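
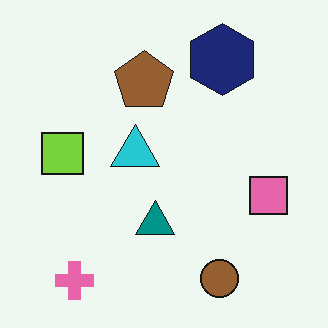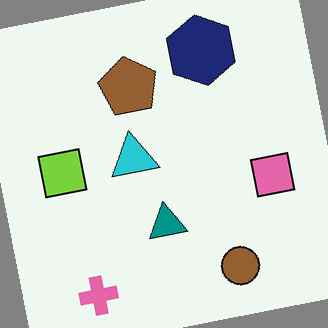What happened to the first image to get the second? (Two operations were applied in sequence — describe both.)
The transformation is: rotated counter-clockwise by a small amount, then given moderate JPEG compression.

Every shape is tilted by the same angle and the image corners show triangular fill wedges — a whole-image rotation by a non-right angle. Blocky 8×8 compression artifacts appear around shape edges and the flat background shows ringing — characteristic JPEG degradation.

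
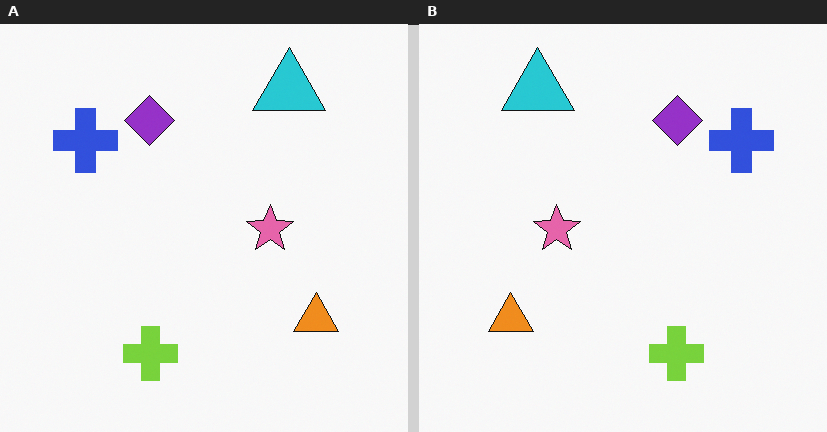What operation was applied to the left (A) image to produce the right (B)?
This is the original image flipped horizontally (left ↔ right).

The blue cross is in the top-left of the left (A) image and the top-right of the right (B) — shapes on opposite sides of the vertical midline have swapped in a mirror flip.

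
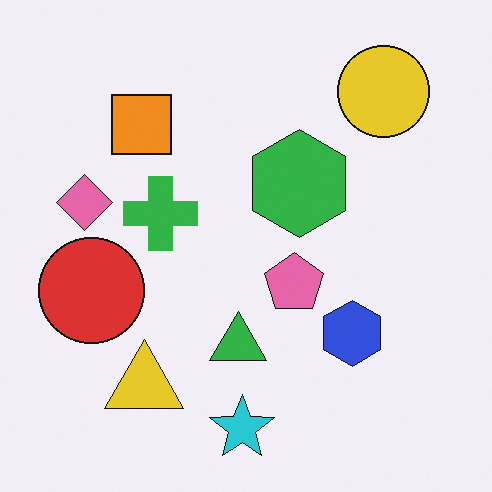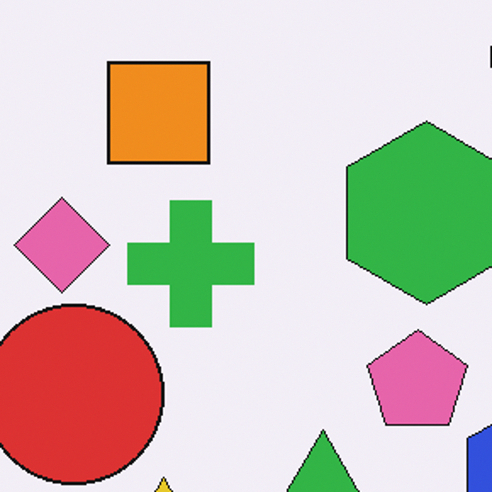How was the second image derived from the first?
The transformation is: cropped tightly and scaled back up.

The visible shapes are larger and the field of view is narrower; shapes near the original edges may be partly or wholly outside the frame — a crop-and-rescale.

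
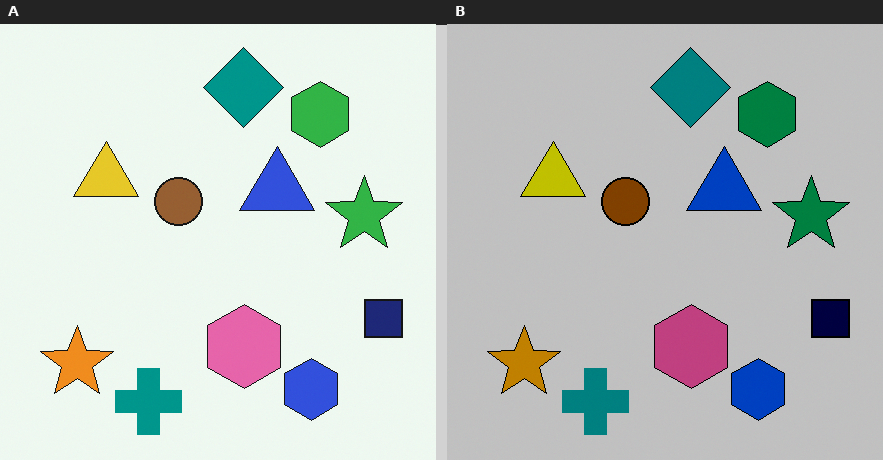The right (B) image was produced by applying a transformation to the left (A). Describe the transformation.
The right (B) image is the left (A) heavily posterized to just a handful of flat colors.

Each flat color has snapped to a coarser quantized level — most visibly, the near-white background has dropped to a flat grey.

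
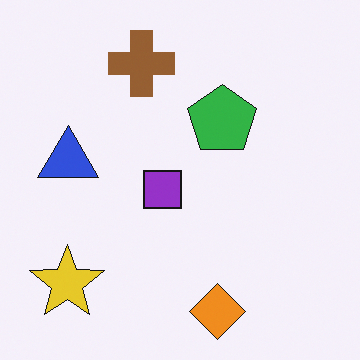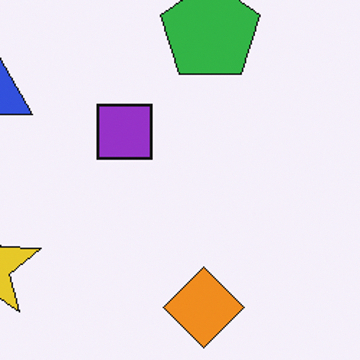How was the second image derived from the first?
This is the original image cropped to a modestly smaller region and rescaled.

The visible shapes are larger and the field of view is narrower; shapes near the original edges may be partly or wholly outside the frame — a crop-and-rescale.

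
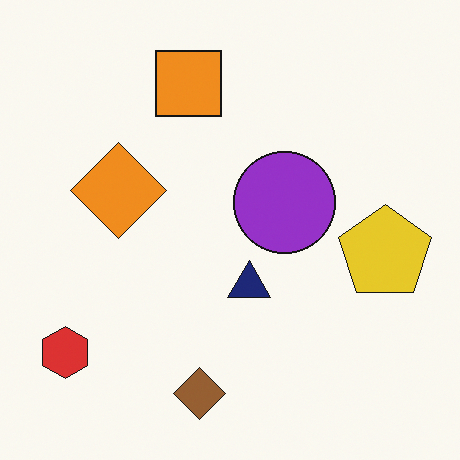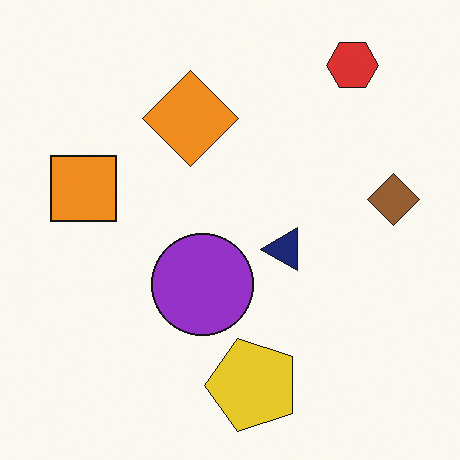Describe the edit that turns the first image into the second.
It was transposed (reflected across the top-left ↔ bottom-right diagonal).

Shapes have swapped their row and column positions — what was in the top-right is now in the bottom-left — a diagonal reflection.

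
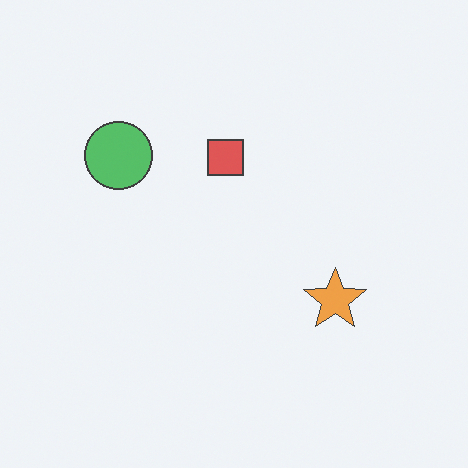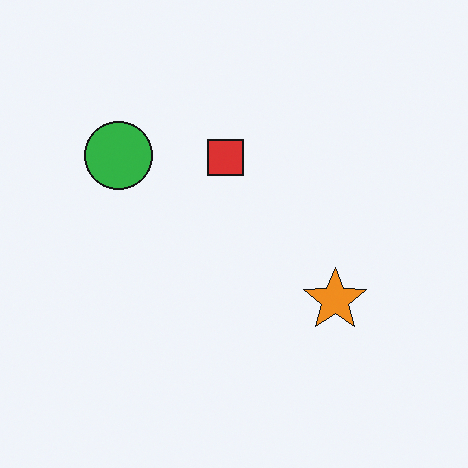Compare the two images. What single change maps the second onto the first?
This is the original image given slightly reduced contrast.

Tones are pushed toward mid-grey across the whole image — a global contrast change.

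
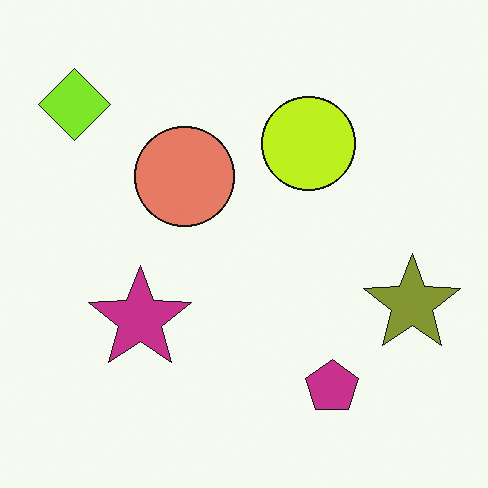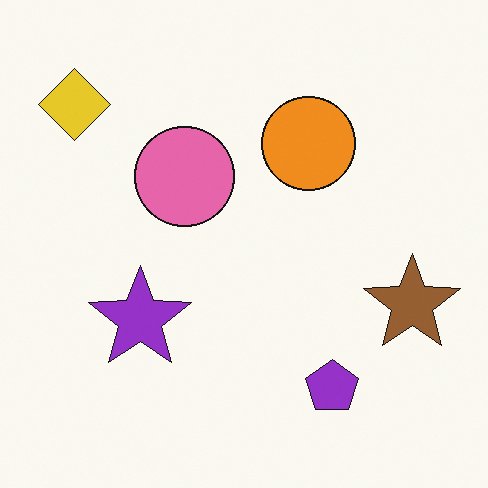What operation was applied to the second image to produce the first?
The image was hue-shifted slightly.

Every shape's color has rotated by the same amount around the hue wheel — a uniform hue shift.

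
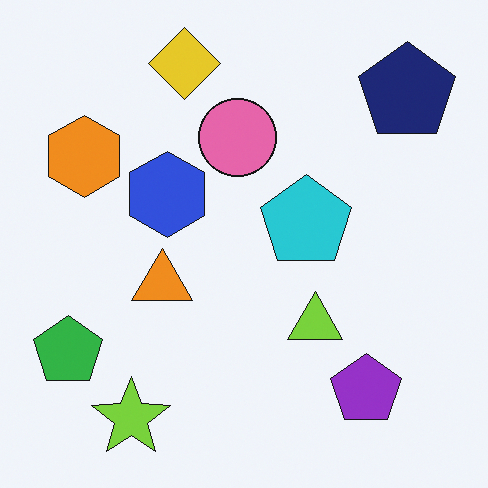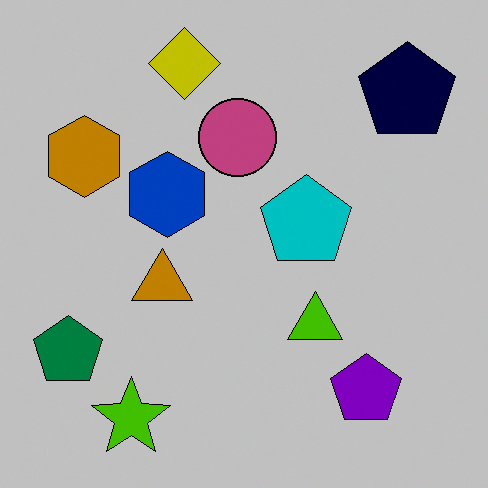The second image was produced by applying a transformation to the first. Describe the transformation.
Heavily posterized to just a handful of flat colors.

Each flat color has snapped to a coarser quantized level — most visibly, the near-white background has dropped to a flat grey.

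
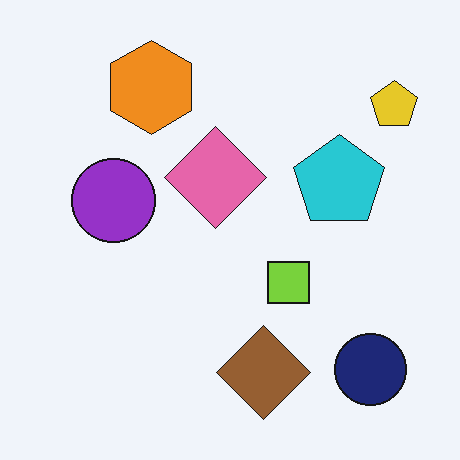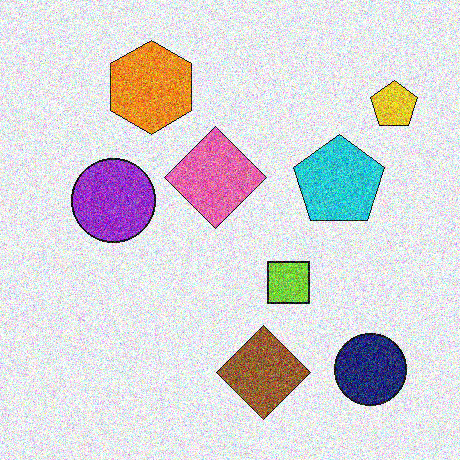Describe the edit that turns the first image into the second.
The image was degraded with a thick layer of grain.

Random speckle covers the whole image, including the flat background.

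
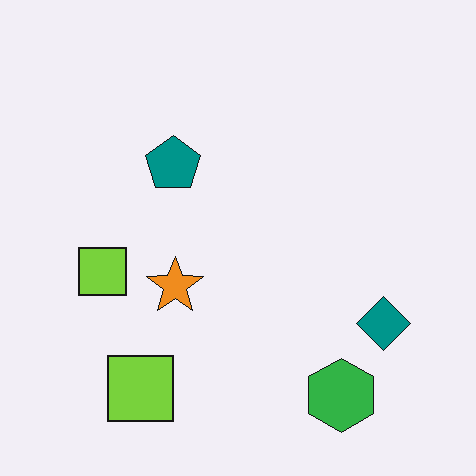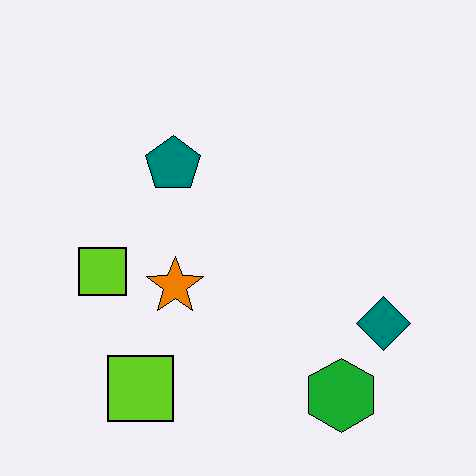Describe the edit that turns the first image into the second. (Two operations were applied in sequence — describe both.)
The transformation is: given moderate JPEG compression, then given slightly increased contrast.

Blocky 8×8 compression artifacts appear around shape edges and the flat background shows ringing — characteristic JPEG degradation. Tones are pushed away from mid-grey across the whole image — a global contrast change.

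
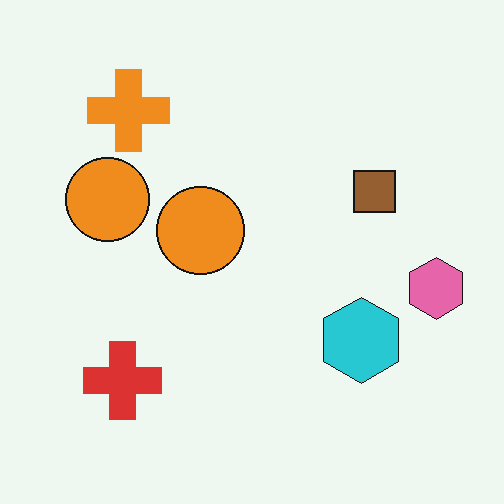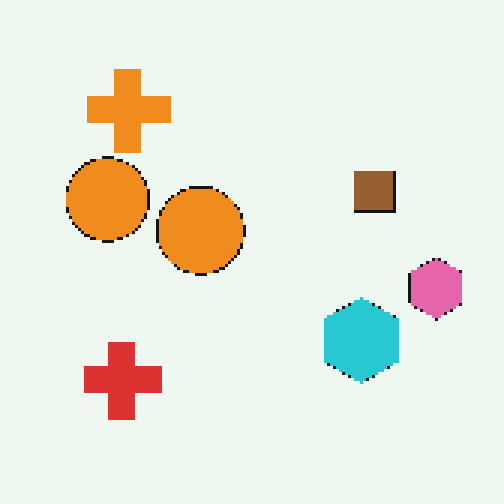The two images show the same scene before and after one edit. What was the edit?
Lightly pixelated (a mild mosaic effect).

Shapes are reduced to large square blocks; fine edges and outlines are lost — a downscale-then-upscale (mosaic) effect.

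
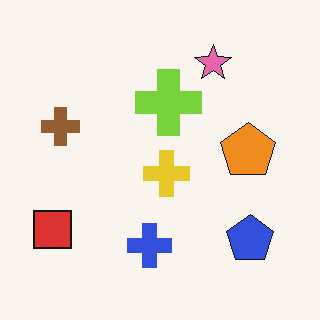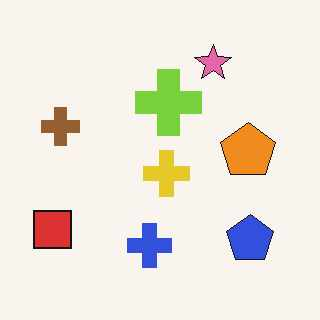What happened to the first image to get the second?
JPEG-compressed with visible artifacts.

Blocky 8×8 compression artifacts appear around shape edges and the flat background shows ringing — characteristic JPEG degradation.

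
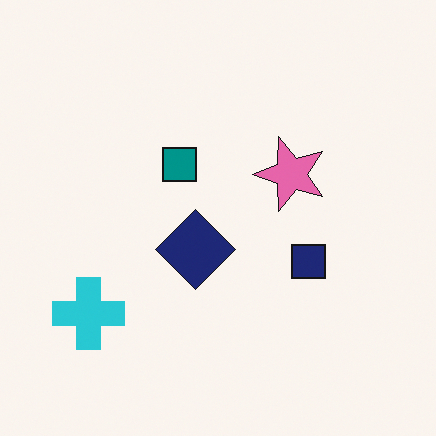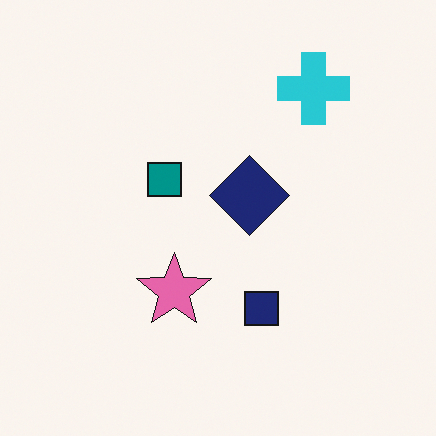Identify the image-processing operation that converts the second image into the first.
The image was transposed (reflected across the top-left ↔ bottom-right diagonal).

Shapes have swapped their row and column positions — what was in the top-right is now in the bottom-left — a diagonal reflection.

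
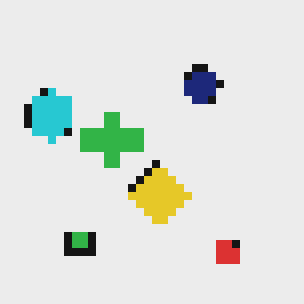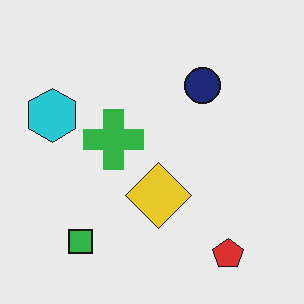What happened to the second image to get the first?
It was pixelated into visible square blocks.

Shapes are reduced to large square blocks; fine edges and outlines are lost — a downscale-then-upscale (mosaic) effect.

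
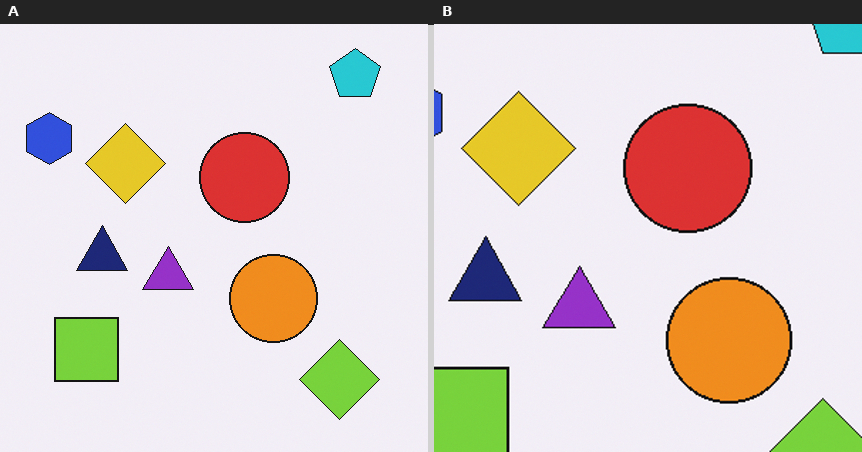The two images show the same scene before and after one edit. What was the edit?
This is the original image cropped slightly and scaled back up.

The visible shapes are larger and the field of view is narrower; shapes near the original edges may be partly or wholly outside the frame — a crop-and-rescale.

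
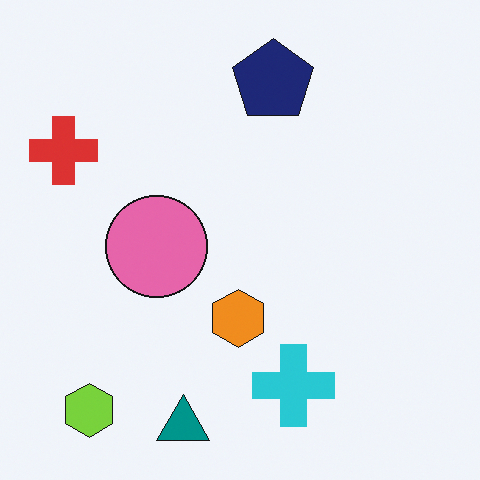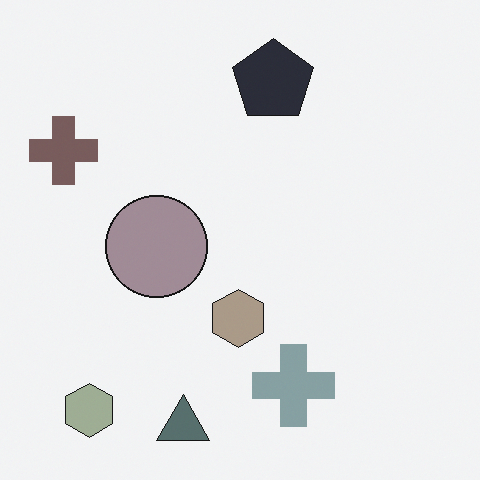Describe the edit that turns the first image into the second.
This is the original image heavily desaturated.

All colors are more muted and greyish — a global saturation change.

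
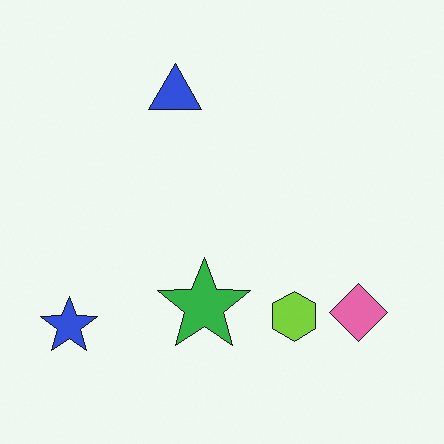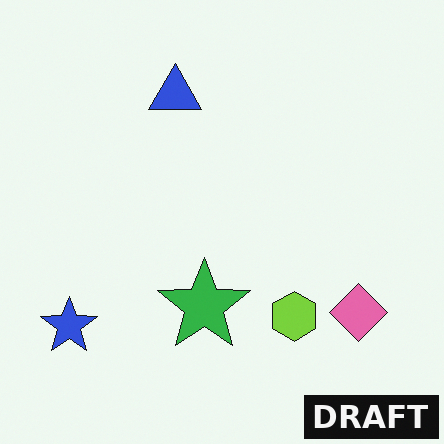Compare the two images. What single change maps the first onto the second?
The second image is the first watermarked with the text "DRAFT" in the lower-right corner.

A dark label reading "DRAFT" appears in the lower-right corner.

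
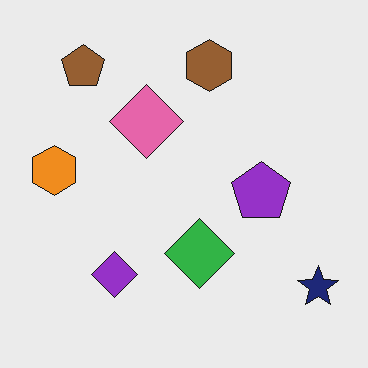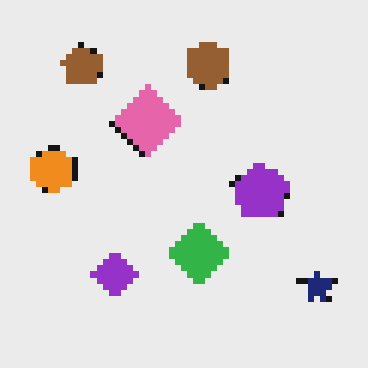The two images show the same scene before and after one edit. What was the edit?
Pixelated into visible square blocks.

Shapes are reduced to large square blocks; fine edges and outlines are lost — a downscale-then-upscale (mosaic) effect.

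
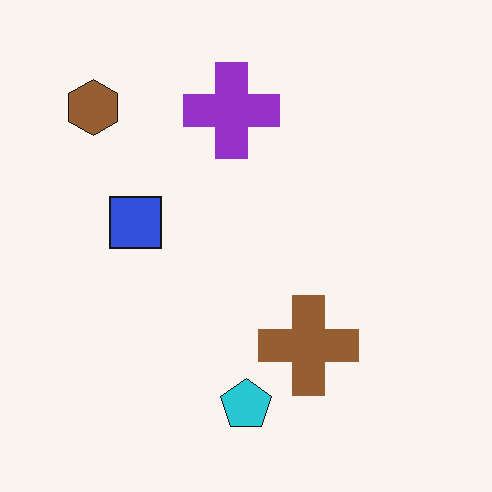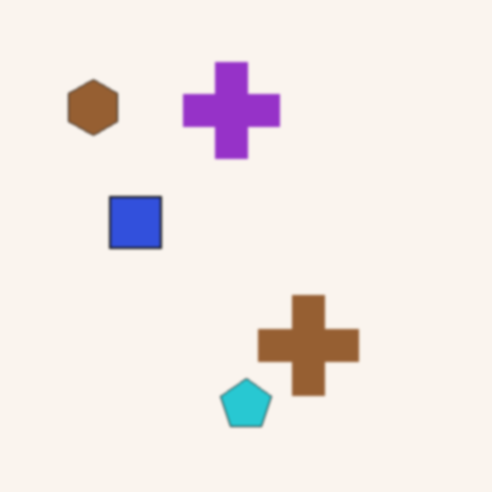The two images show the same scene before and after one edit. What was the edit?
It was lightly blurred.

Shape edges and outlines are uniformly softened across the whole image.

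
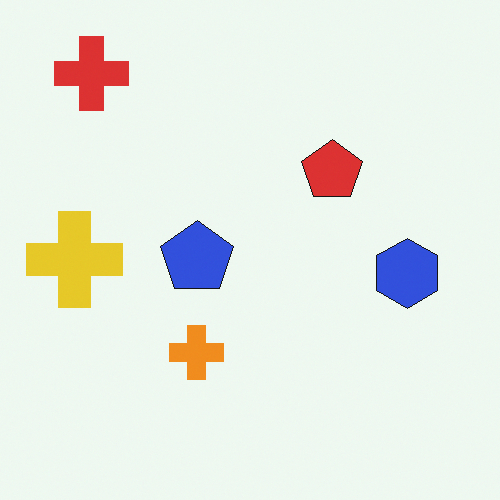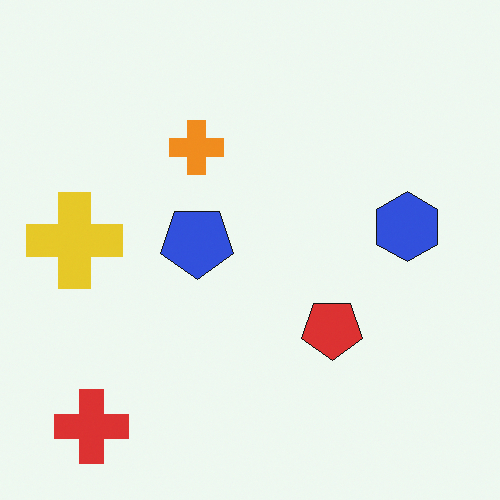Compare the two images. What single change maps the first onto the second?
Flipped vertically (top ↔ bottom).

The red cross is in the top-left of the first image and the bottom-left of the second — shapes on opposite sides of the horizontal midline have swapped in a mirror flip.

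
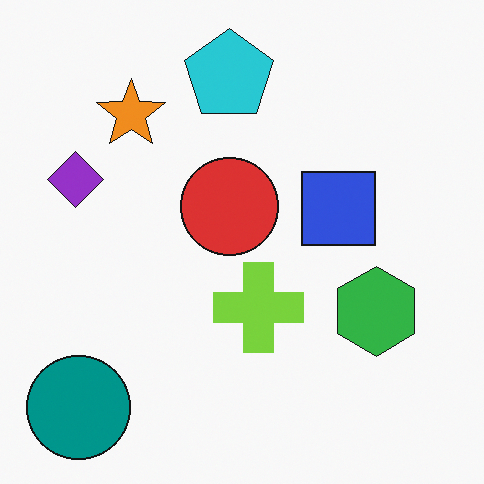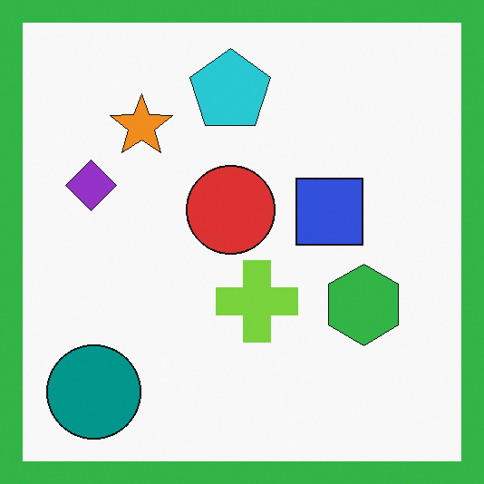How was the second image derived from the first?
This is the original image framed with a green border.

A solid green frame runs around the edge of the second image, with the content slightly shrunk inside it.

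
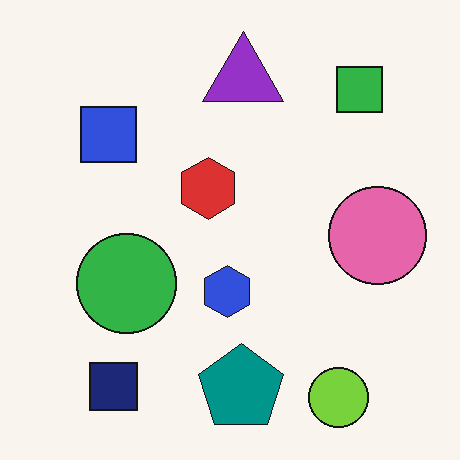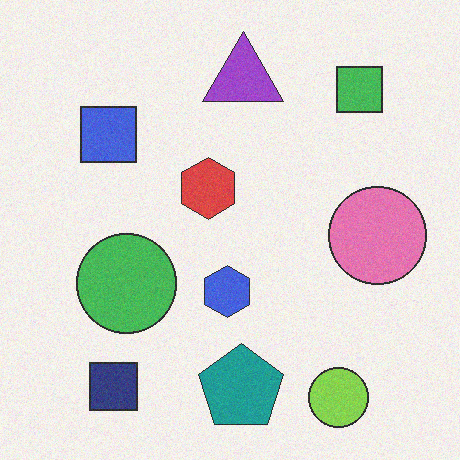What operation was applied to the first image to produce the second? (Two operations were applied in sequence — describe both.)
The transformation is: degraded with subtle gaussian noise, then given slightly reduced contrast.

Random speckle covers the whole image, including the flat background. Tones are pushed toward mid-grey across the whole image — a global contrast change.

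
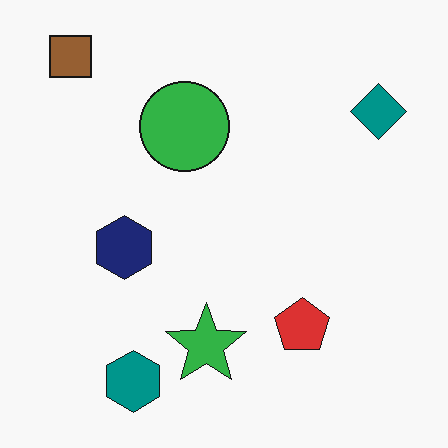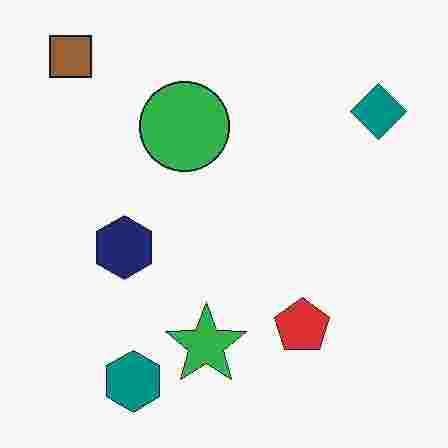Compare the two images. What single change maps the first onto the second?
This is the original image heavily JPEG-compressed with obvious blocking artifacts.

Blocky 8×8 compression artifacts appear around shape edges and the flat background shows ringing — characteristic JPEG degradation.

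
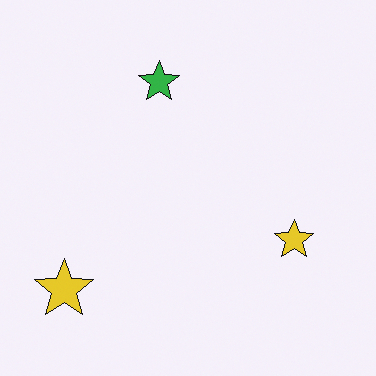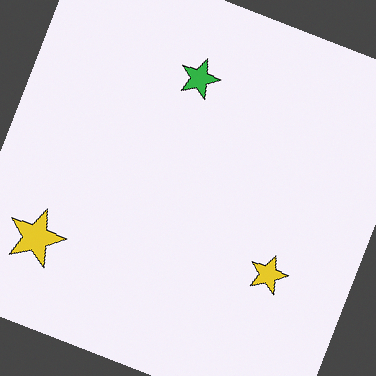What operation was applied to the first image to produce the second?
The transformation is: rotated clockwise by a clearly visible amount.

Every shape is tilted by the same angle and the image corners show triangular fill wedges — a whole-image rotation by a non-right angle.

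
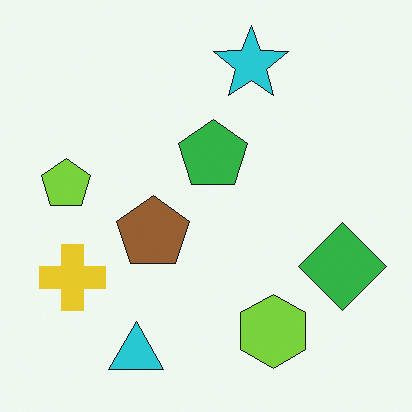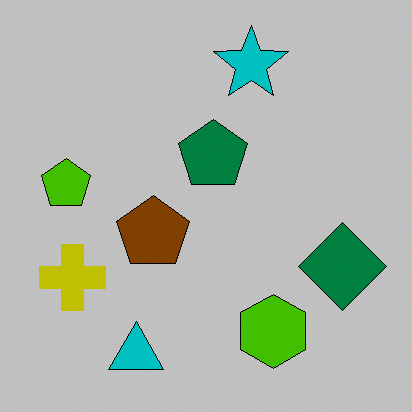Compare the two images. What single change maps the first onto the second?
The second image is the first aggressively posterized.

Each flat color has snapped to a coarser quantized level — most visibly, the near-white background has dropped to a flat grey.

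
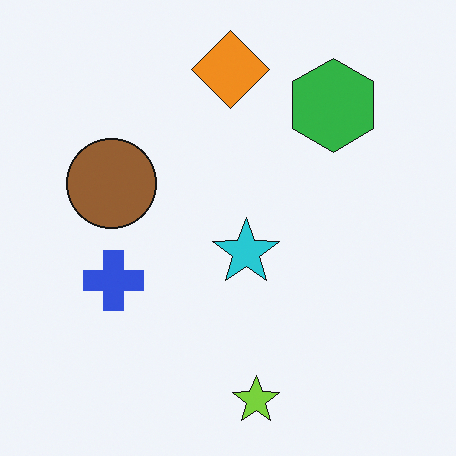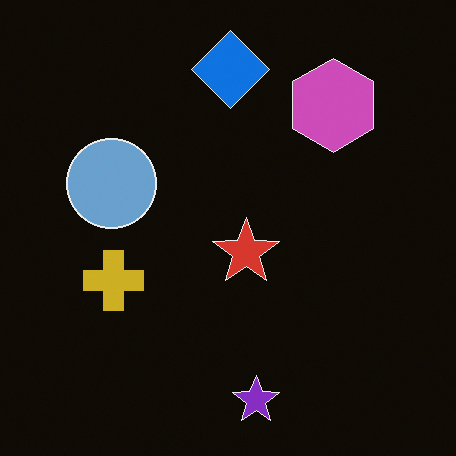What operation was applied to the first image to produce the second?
The image was color-inverted (negative).

The light background has become dark and every shape's color is its complement — a photographic negative.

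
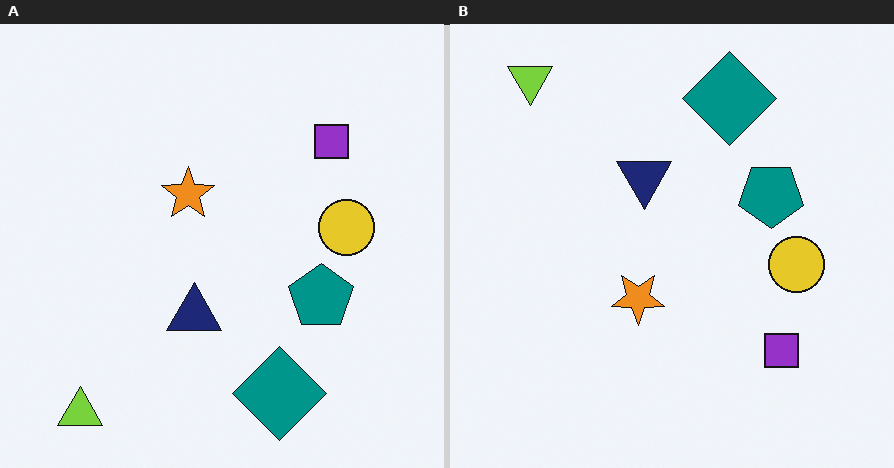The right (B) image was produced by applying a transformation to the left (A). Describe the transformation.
The transformation is: flipped vertically (top ↔ bottom).

The lime triangle is in the bottom-left of the left (A) image and the top-left of the right (B) — shapes on opposite sides of the horizontal midline have swapped in a mirror flip.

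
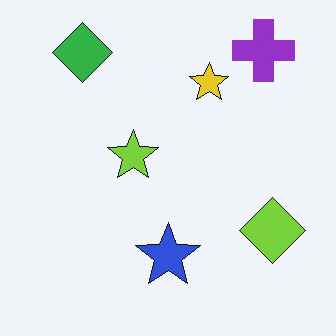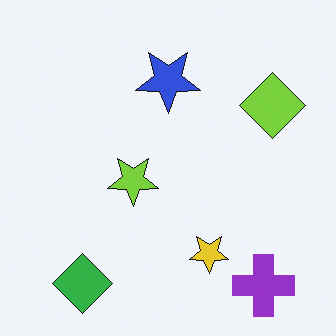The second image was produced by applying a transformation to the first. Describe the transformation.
The image was flipped vertically (top ↔ bottom).

The purple cross is in the top-right of the first image and the bottom-right of the second — shapes on opposite sides of the horizontal midline have swapped in a mirror flip.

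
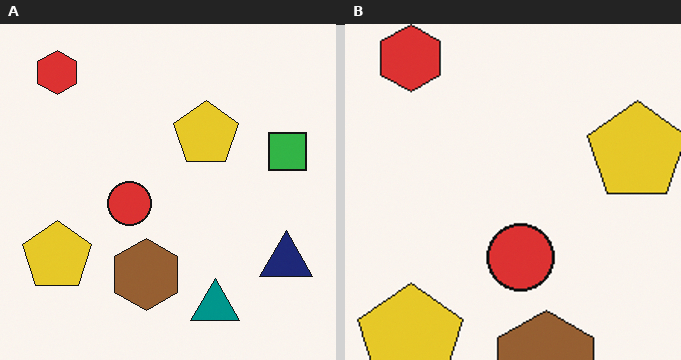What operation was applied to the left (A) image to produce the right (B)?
The image was cropped slightly and scaled back up.

The visible shapes are larger and the field of view is narrower; shapes near the original edges may be partly or wholly outside the frame — a crop-and-rescale.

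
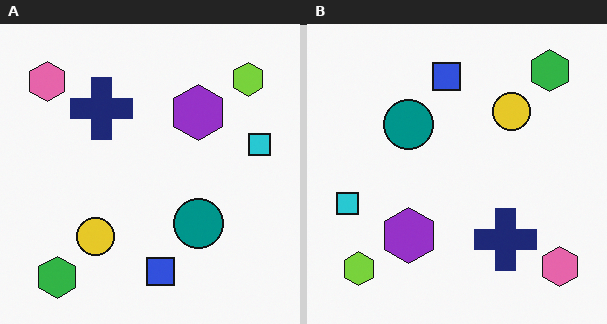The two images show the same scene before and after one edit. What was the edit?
The image was rotated 180°.

The pink hexagon sits in the top-left of the left (A) image and the bottom-right of the right (B) — consistent with a whole-image 180° rotation.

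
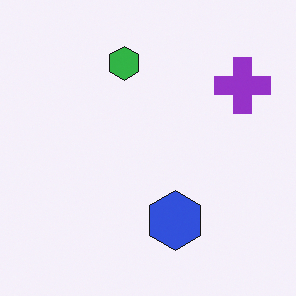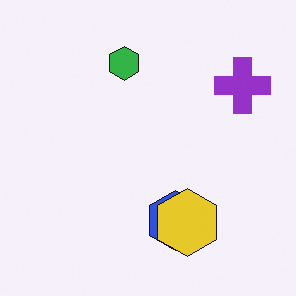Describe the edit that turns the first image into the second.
The image was overlaid with an additional yellow hexagon.

A yellow hexagon appears in the second image that is absent from the first.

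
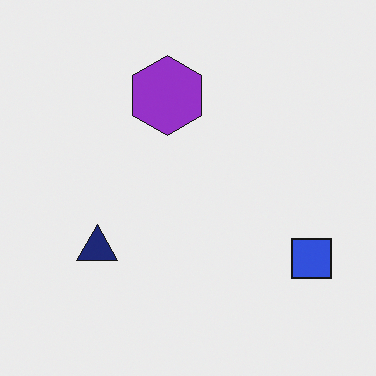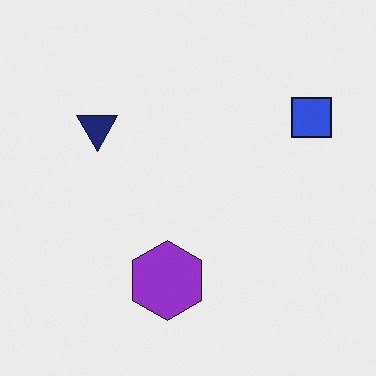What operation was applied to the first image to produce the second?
This is the original image flipped vertically (top ↔ bottom).

The purple hexagon is in the top of the first image and the bottom of the second — shapes on opposite sides of the horizontal midline have swapped in a mirror flip.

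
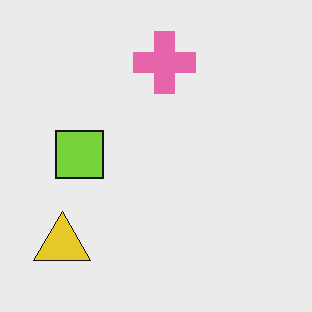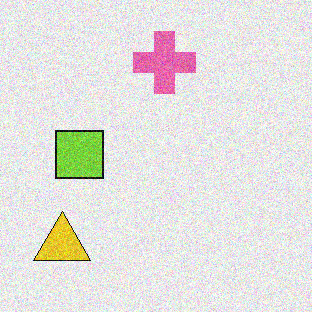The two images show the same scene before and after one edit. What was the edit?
It was degraded with moderate additive noise.

Random speckle covers the whole image, including the flat background.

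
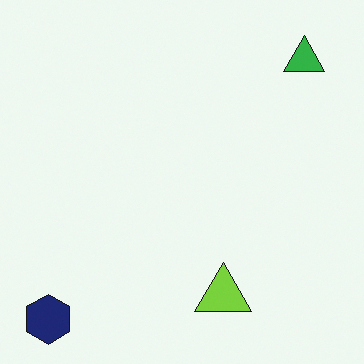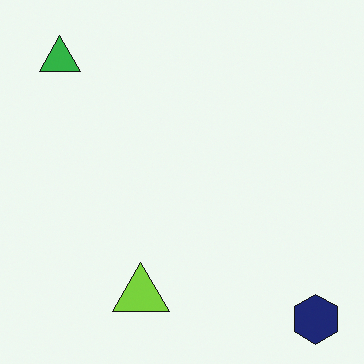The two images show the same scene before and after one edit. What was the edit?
The image was flipped horizontally (left ↔ right).

The navy hexagon is in the bottom-left of the first image and the bottom-right of the second — shapes on opposite sides of the vertical midline have swapped in a mirror flip.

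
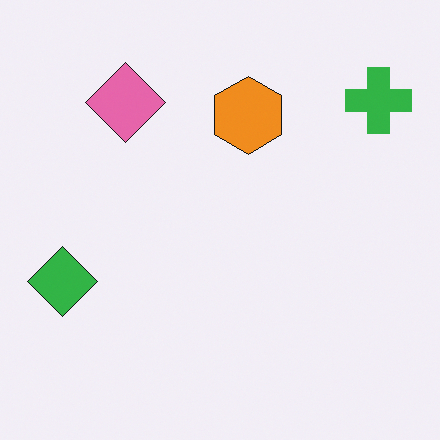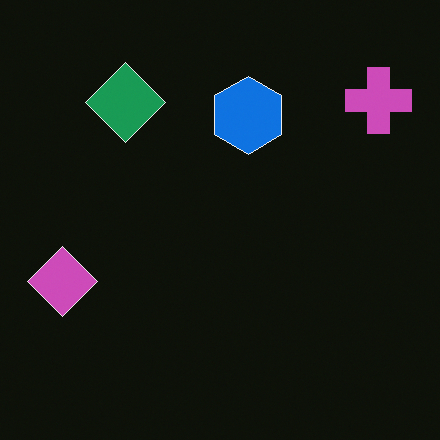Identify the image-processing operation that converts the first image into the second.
The image was color-inverted (negative).

The light background has become dark and every shape's color is its complement — a photographic negative.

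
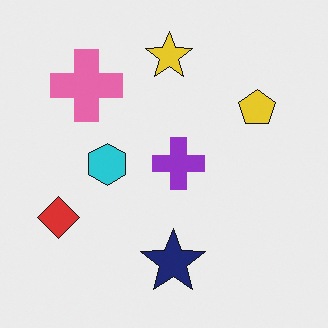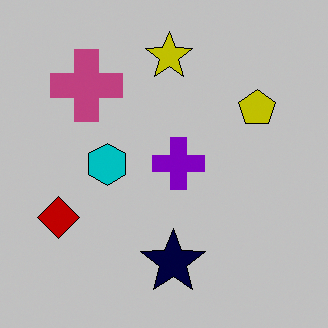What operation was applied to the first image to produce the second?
Heavily posterized to just a handful of flat colors.

Each flat color has snapped to a coarser quantized level — most visibly, the near-white background has dropped to a flat grey.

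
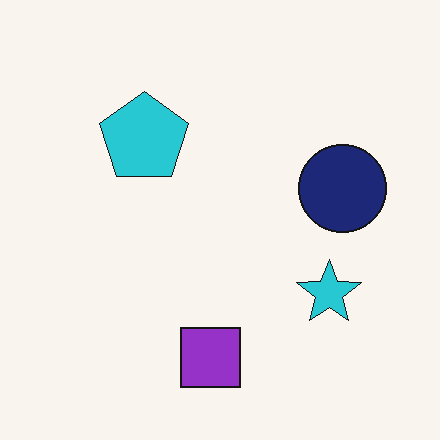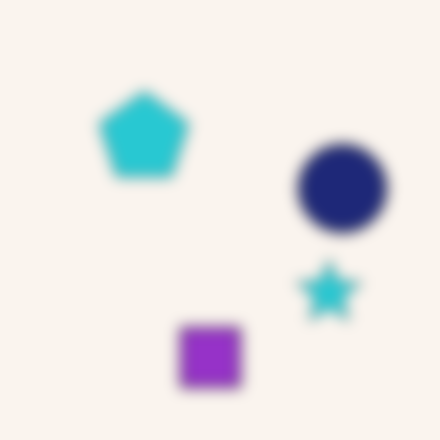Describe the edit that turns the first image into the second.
It was heavily blurred.

Shape edges and outlines are uniformly softened across the whole image.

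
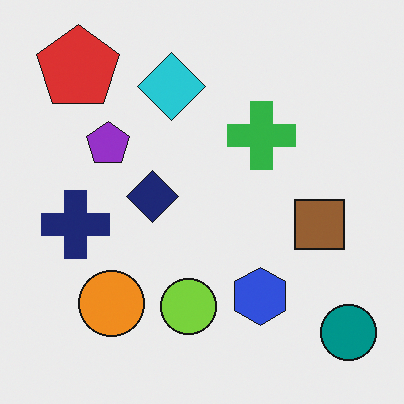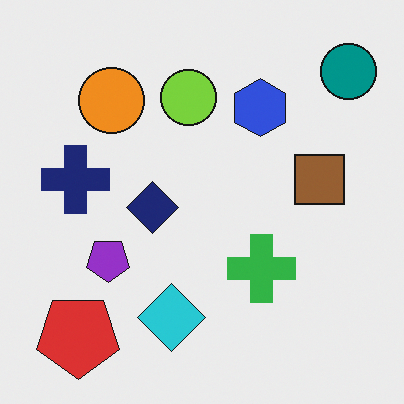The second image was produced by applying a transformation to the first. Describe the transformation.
The second image is the first flipped vertically (top ↔ bottom).

The red pentagon is in the top-left of the first image and the bottom-left of the second — shapes on opposite sides of the horizontal midline have swapped in a mirror flip.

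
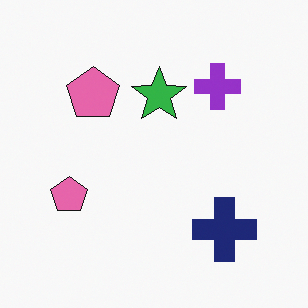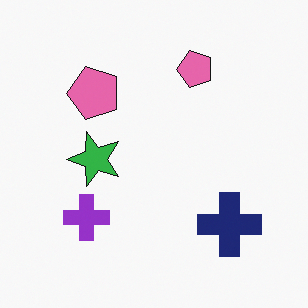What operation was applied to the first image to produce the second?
The transformation is: transposed (reflected across the top-left ↔ bottom-right diagonal).

Shapes have swapped their row and column positions — what was in the top-right is now in the bottom-left — a diagonal reflection.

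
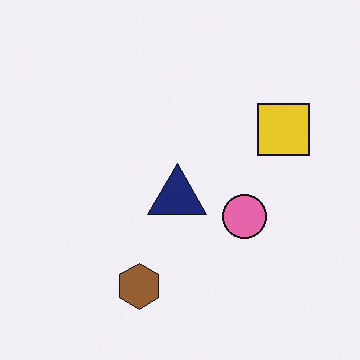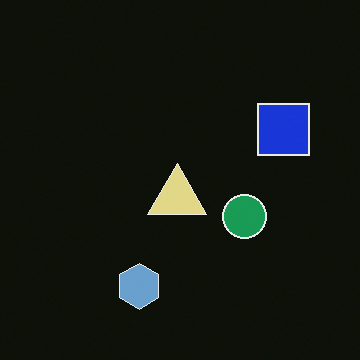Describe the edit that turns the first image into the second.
Color-inverted (negative).

The light background has become dark and every shape's color is its complement — a photographic negative.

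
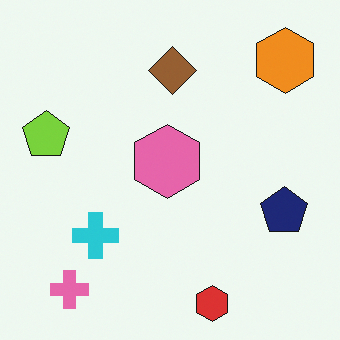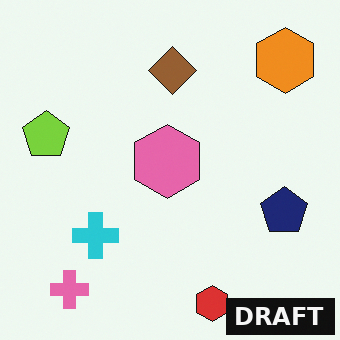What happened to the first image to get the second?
The image was watermarked with the text "DRAFT" in the lower-right corner.

A dark label reading "DRAFT" appears in the lower-right corner.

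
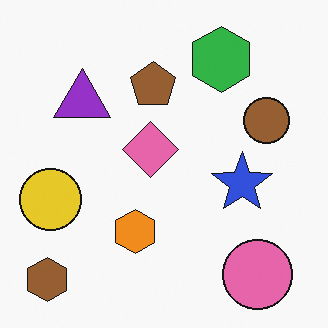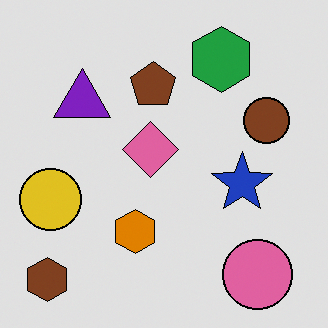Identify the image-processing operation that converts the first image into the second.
The image was posterized to a reduced palette.

Each flat color has snapped to a coarser quantized level — most visibly, the near-white background has dropped to a flat grey.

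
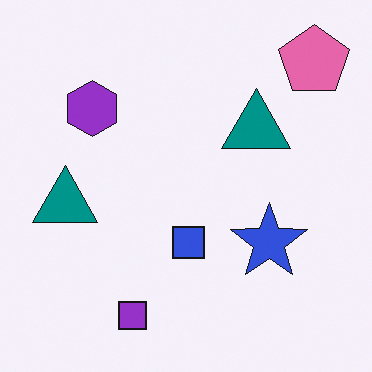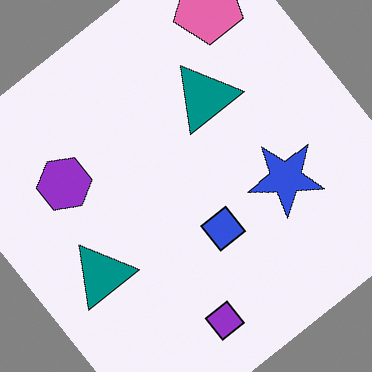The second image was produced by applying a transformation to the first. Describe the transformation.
The second image is the first rotated counter-clockwise by a large amount — several tens of degrees.

Every shape is tilted by the same angle and the image corners show triangular fill wedges — a whole-image rotation by a non-right angle.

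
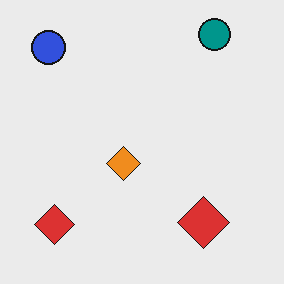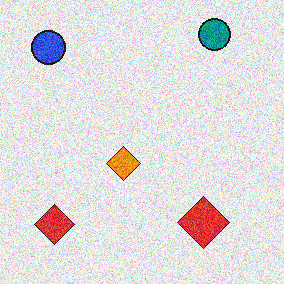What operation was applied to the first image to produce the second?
The image was degraded with strong gaussian noise.

Random speckle covers the whole image, including the flat background.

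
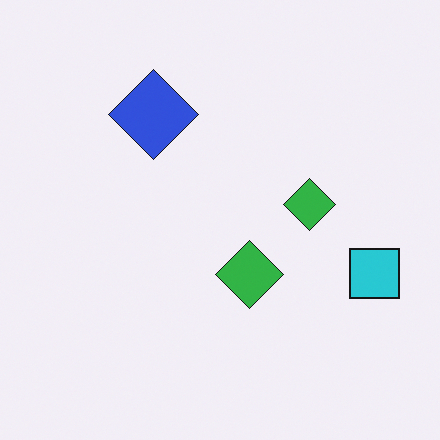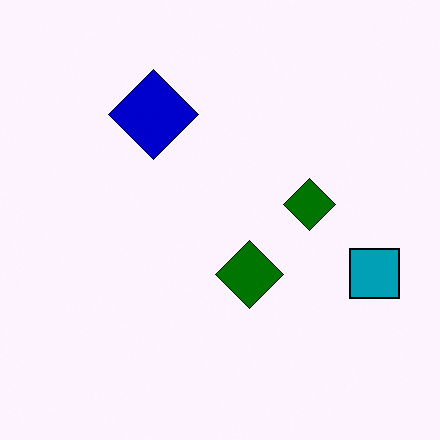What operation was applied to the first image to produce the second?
This is the original image given much higher contrast.

Tones are pushed away from mid-grey across the whole image — a global contrast change.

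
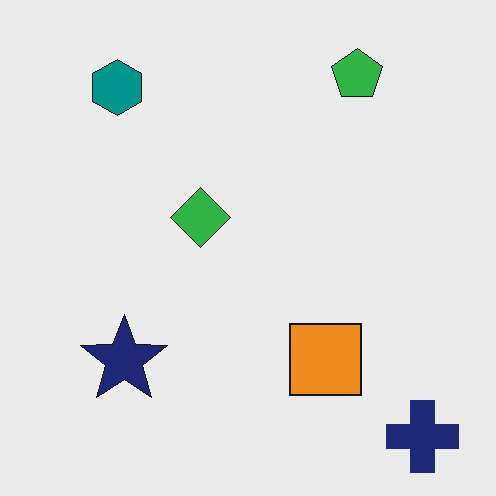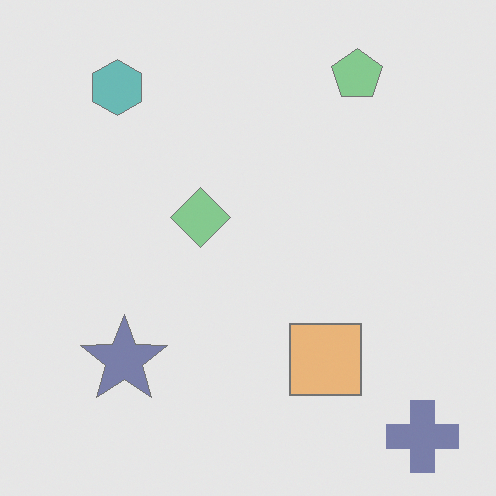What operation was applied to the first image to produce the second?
This is the original image given much lower contrast.

Tones are pushed toward mid-grey across the whole image — a global contrast change.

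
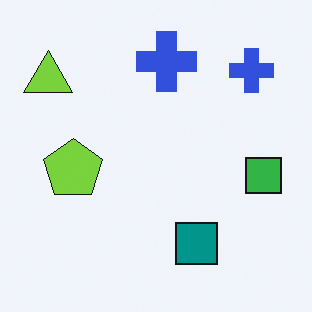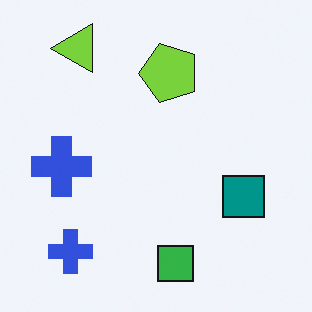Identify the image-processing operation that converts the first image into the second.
The image was transposed (reflected across the top-left ↔ bottom-right diagonal).

Shapes have swapped their row and column positions — what was in the top-right is now in the bottom-left — a diagonal reflection.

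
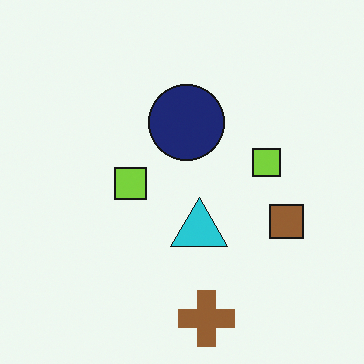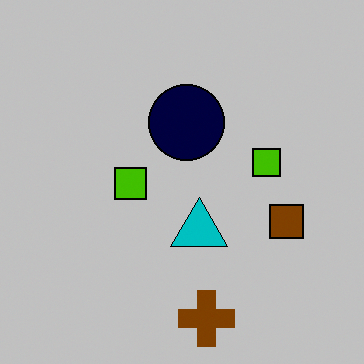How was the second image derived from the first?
The second image is the first heavily posterized to just a handful of flat colors.

Each flat color has snapped to a coarser quantized level — most visibly, the near-white background has dropped to a flat grey.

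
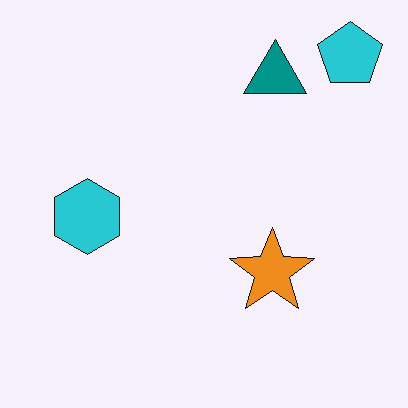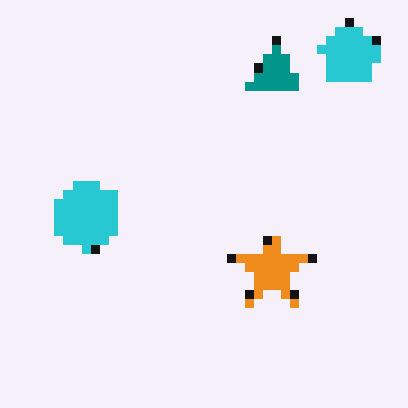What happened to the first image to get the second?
The transformation is: coarsely pixelated.

Shapes are reduced to large square blocks; fine edges and outlines are lost — a downscale-then-upscale (mosaic) effect.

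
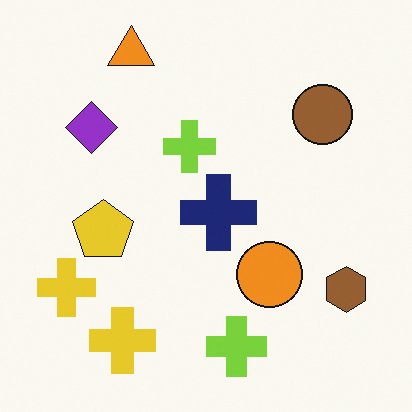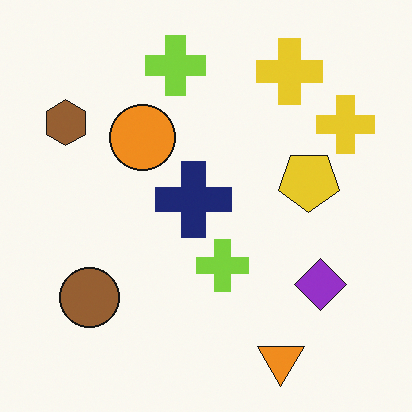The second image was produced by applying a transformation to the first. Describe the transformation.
The image was rotated 180°.

The orange triangle sits in the top-left of the first image and the bottom-right of the second — consistent with a whole-image 180° rotation.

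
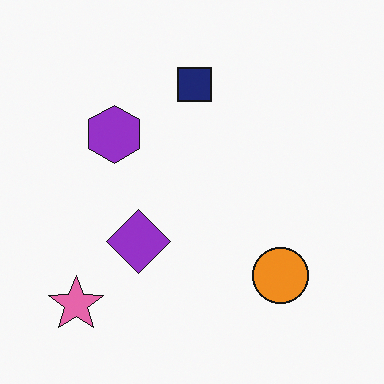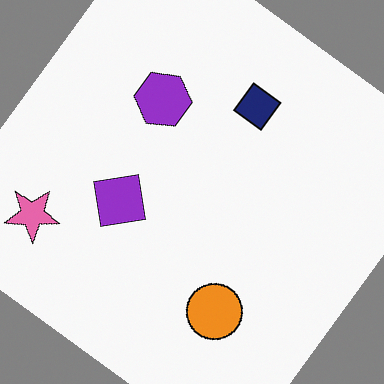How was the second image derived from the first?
The image was rotated clockwise by a large amount — several tens of degrees.

Every shape is tilted by the same angle and the image corners show triangular fill wedges — a whole-image rotation by a non-right angle.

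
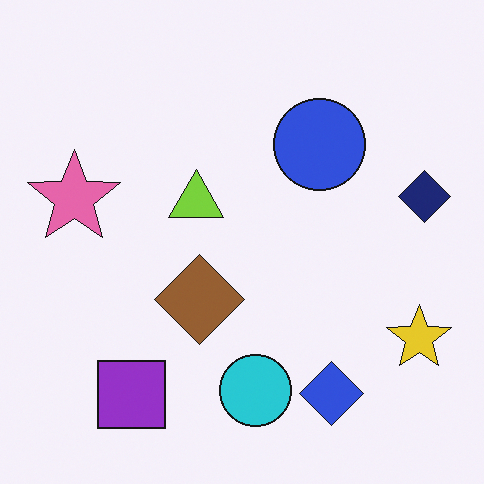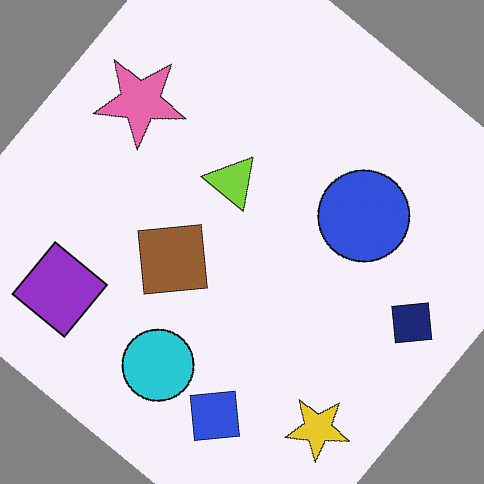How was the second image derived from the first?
The transformation is: rotated clockwise by a large amount — several tens of degrees.

Every shape is tilted by the same angle and the image corners show triangular fill wedges — a whole-image rotation by a non-right angle.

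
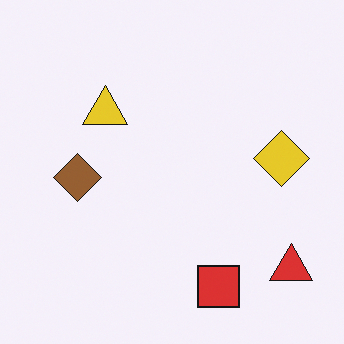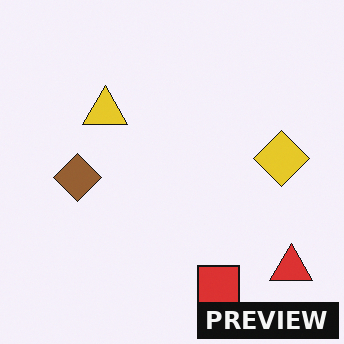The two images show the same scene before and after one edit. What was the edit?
The image was watermarked with the text "PREVIEW" in the lower-right corner.

A dark label reading "PREVIEW" appears in the lower-right corner.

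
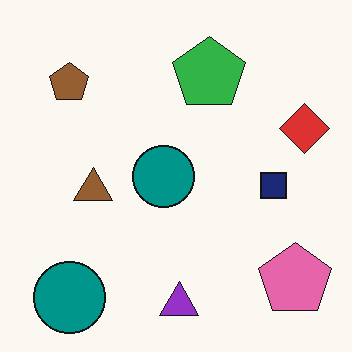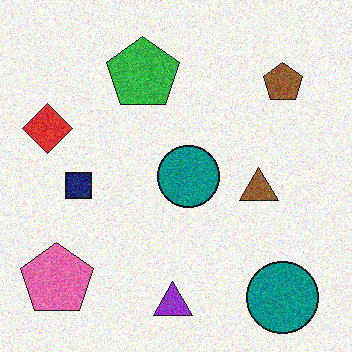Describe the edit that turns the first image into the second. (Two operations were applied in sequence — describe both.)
The transformation is: flipped horizontally (left ↔ right), then degraded with moderate additive noise.

The red diamond is in the right of the first image and the left of the second — shapes on opposite sides of the vertical midline have swapped in a mirror flip. Random speckle covers the whole image, including the flat background.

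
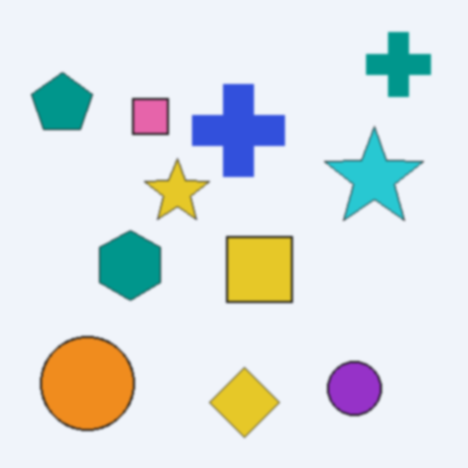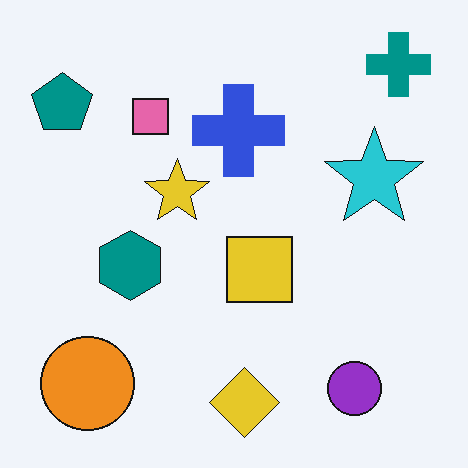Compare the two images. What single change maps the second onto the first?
It was slightly softened.

Shape edges and outlines are uniformly softened across the whole image.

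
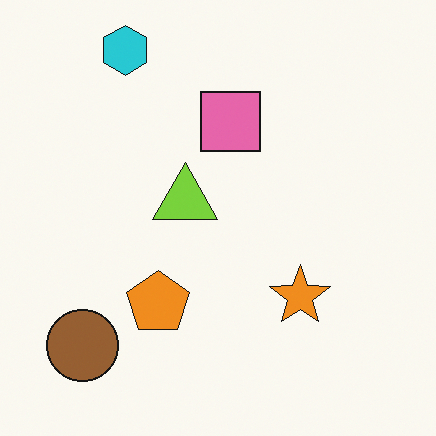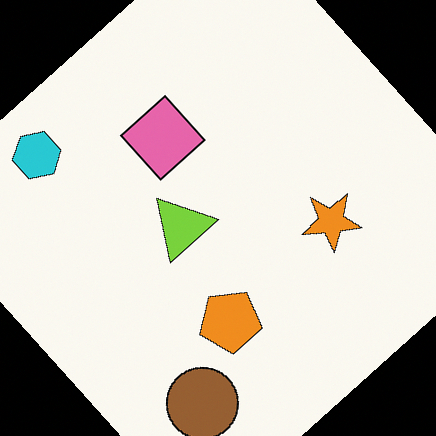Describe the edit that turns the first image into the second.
Rotated counter-clockwise by a large amount — several tens of degrees.

Every shape is tilted by the same angle and the image corners show triangular fill wedges — a whole-image rotation by a non-right angle.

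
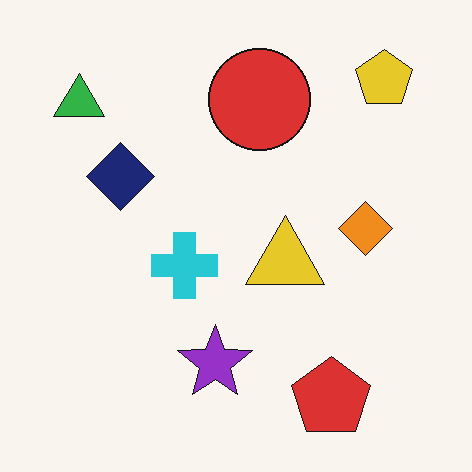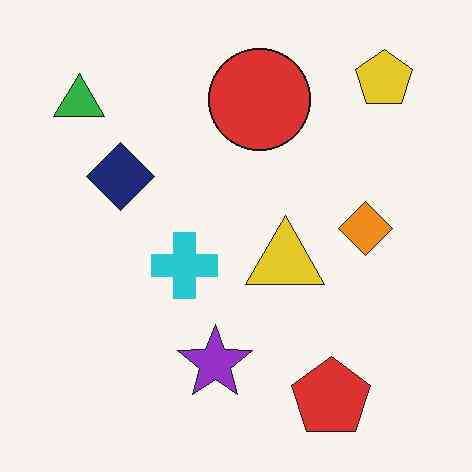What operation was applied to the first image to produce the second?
Given moderate JPEG compression.

Blocky 8×8 compression artifacts appear around shape edges and the flat background shows ringing — characteristic JPEG degradation.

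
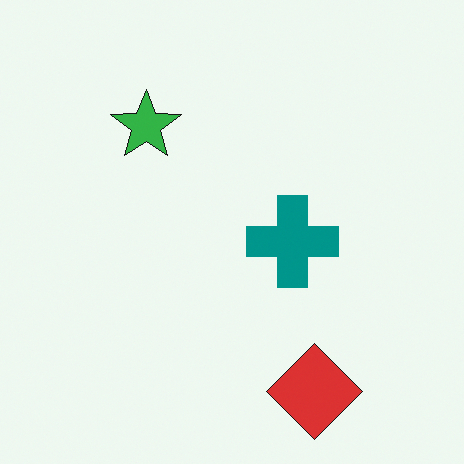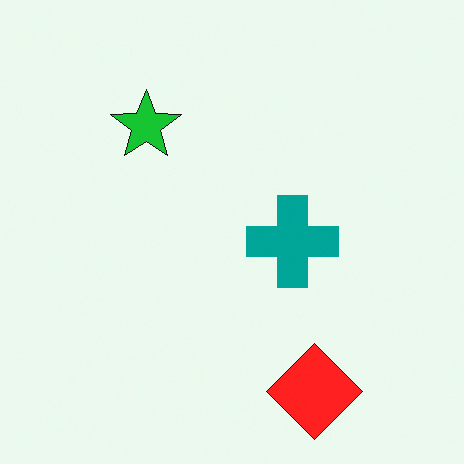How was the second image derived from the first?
This is the original image slightly oversaturated.

All colors are more vivid — a global saturation change.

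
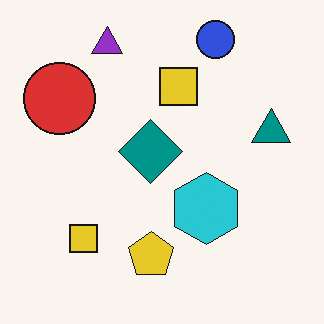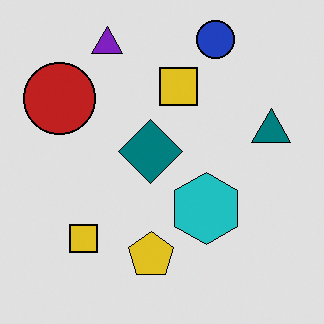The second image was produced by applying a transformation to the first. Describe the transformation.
The transformation is: posterized to a reduced palette.

Each flat color has snapped to a coarser quantized level — most visibly, the near-white background has dropped to a flat grey.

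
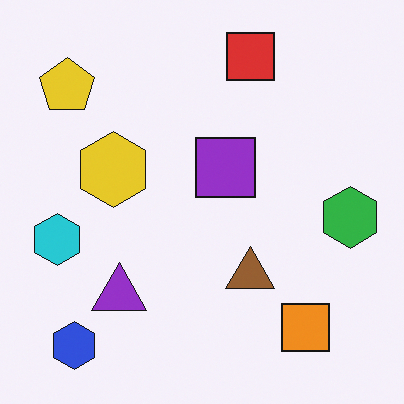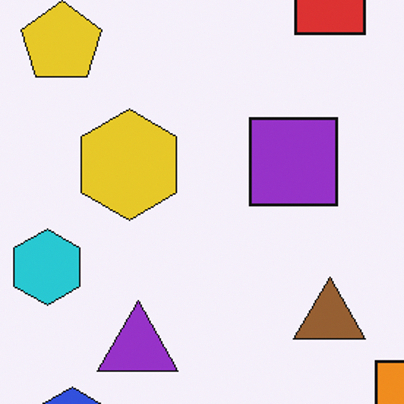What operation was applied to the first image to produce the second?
The second image is the first cropped to a modestly smaller region and rescaled.

The visible shapes are larger and the field of view is narrower; shapes near the original edges may be partly or wholly outside the frame — a crop-and-rescale.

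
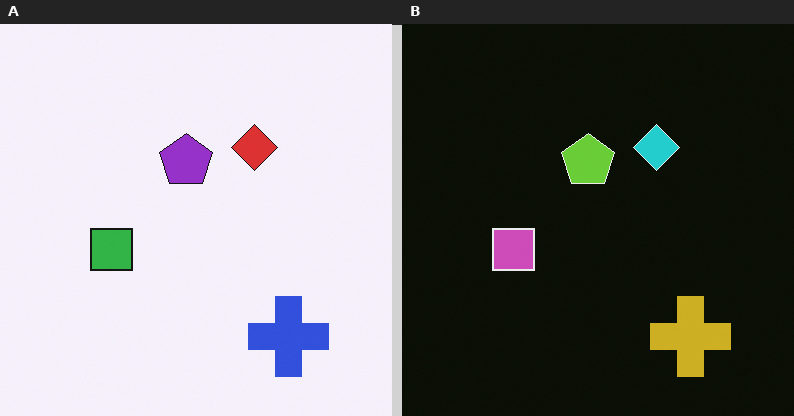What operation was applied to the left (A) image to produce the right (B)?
It was color-inverted (negative).

The light background has become dark and every shape's color is its complement — a photographic negative.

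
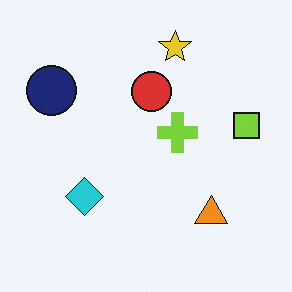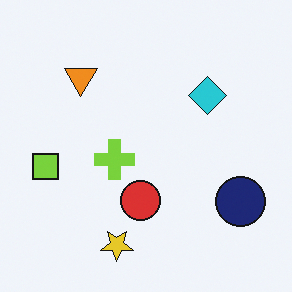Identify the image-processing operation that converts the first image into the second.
The transformation is: rotated 180°.

The navy circle sits in the top-left of the first image and the bottom-right of the second — consistent with a whole-image 180° rotation.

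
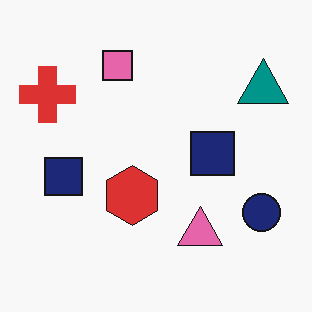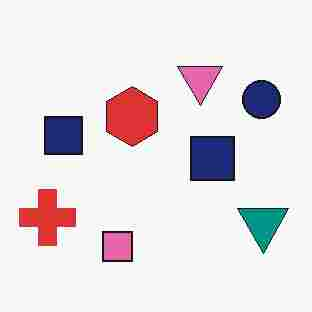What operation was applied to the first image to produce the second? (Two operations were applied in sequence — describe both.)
This is the original image heavily JPEG-compressed with obvious blocking artifacts, then flipped vertically (top ↔ bottom).

Blocky 8×8 compression artifacts appear around shape edges and the flat background shows ringing — characteristic JPEG degradation. The pink square is in the top of the first image and the bottom of the second — shapes on opposite sides of the horizontal midline have swapped in a mirror flip.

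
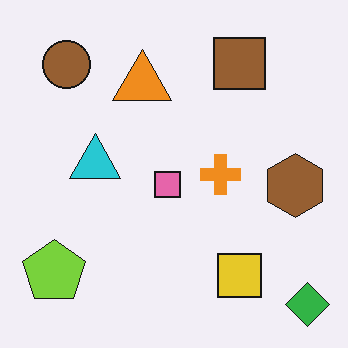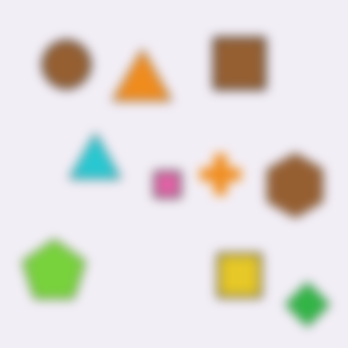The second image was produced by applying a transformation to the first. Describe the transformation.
It was heavily blurred.

Shape edges and outlines are uniformly softened across the whole image.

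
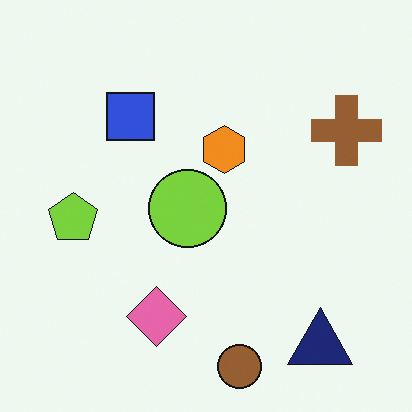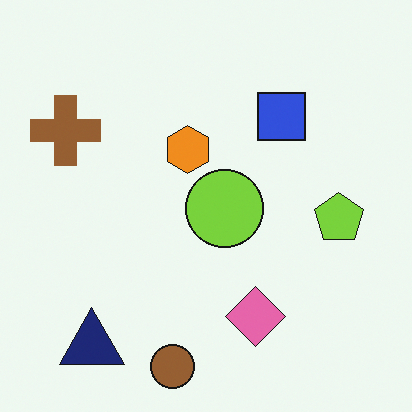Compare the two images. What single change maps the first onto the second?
The second image is the first flipped horizontally (left ↔ right).

The brown cross is in the top-right of the first image and the top-left of the second — shapes on opposite sides of the vertical midline have swapped in a mirror flip.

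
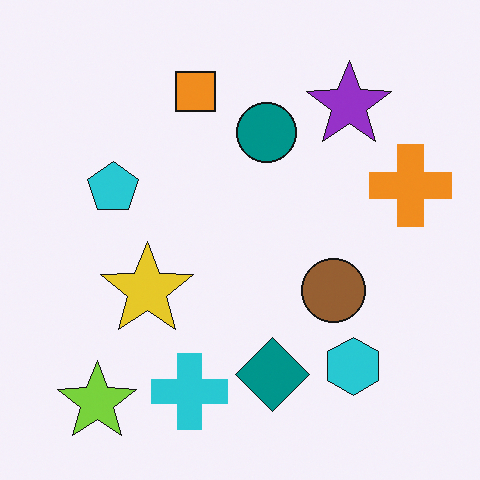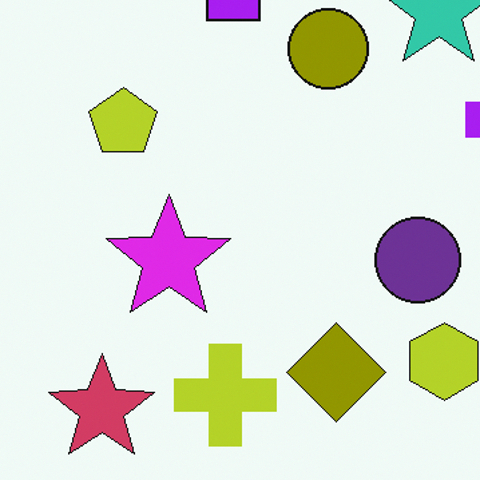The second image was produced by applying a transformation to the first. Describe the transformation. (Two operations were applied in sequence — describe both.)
The transformation is: hue-shifted by a large amount, then cropped to a modestly smaller region and rescaled.

Every shape's color has rotated by the same amount around the hue wheel — a uniform hue shift. The visible shapes are larger and the field of view is narrower; shapes near the original edges may be partly or wholly outside the frame — a crop-and-rescale.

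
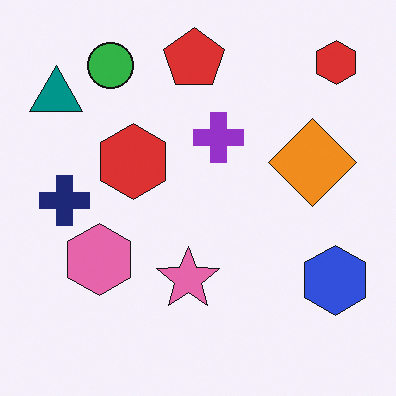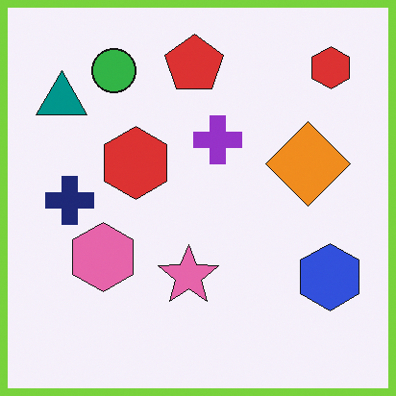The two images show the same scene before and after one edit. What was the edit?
It was framed with a lime border.

A solid lime frame runs around the edge of the second image, with the content slightly shrunk inside it.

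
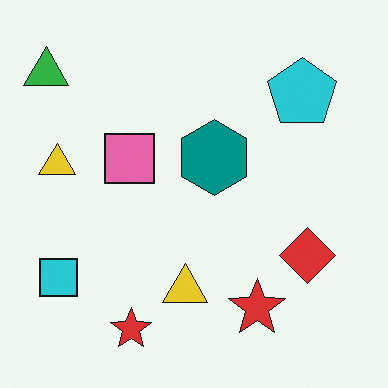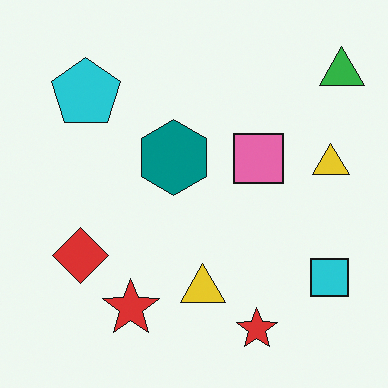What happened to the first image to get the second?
The image was flipped horizontally (left ↔ right).

The green triangle is in the top-left of the first image and the top-right of the second — shapes on opposite sides of the vertical midline have swapped in a mirror flip.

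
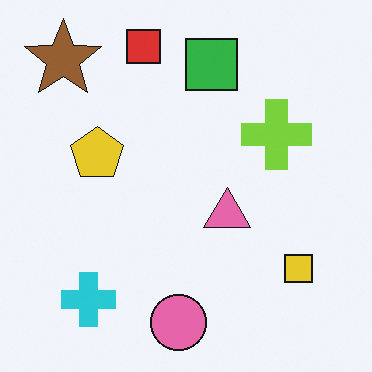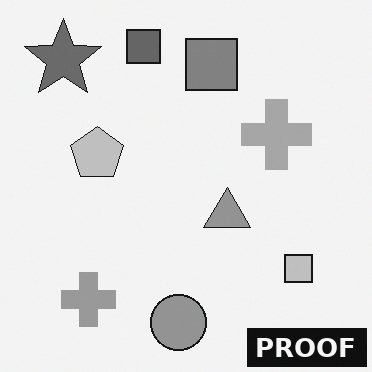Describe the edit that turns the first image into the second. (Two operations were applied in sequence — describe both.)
The transformation is: converted to grayscale, then watermarked with the text "PROOF" in the lower-right corner.

All color is removed — every shape is now a shade of grey. A dark label reading "PROOF" appears in the lower-right corner.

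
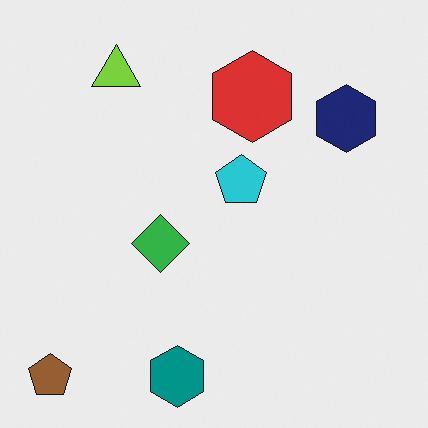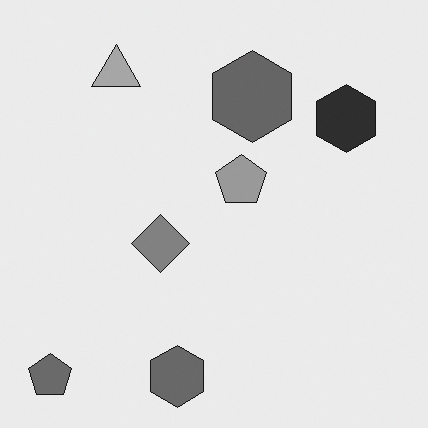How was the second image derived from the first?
This is the original image converted to grayscale.

All color is removed — every shape is now a shade of grey.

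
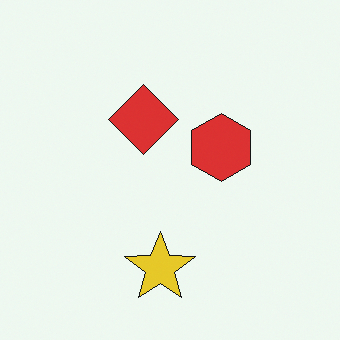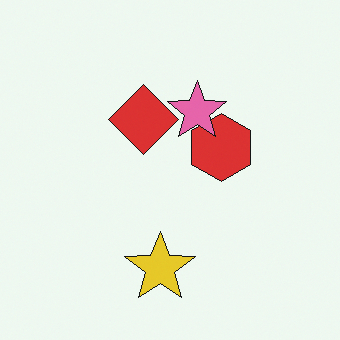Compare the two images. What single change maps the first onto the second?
The second image is the first overlaid with an additional pink star.

A pink star appears in the second image that is absent from the first.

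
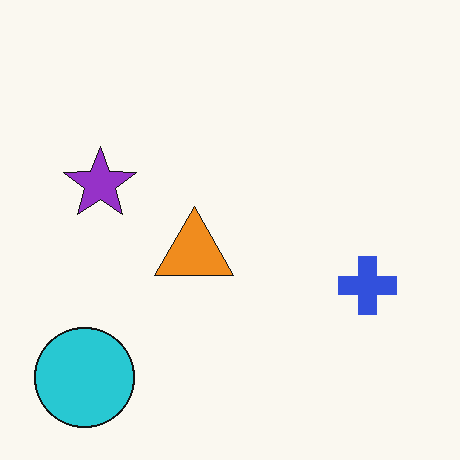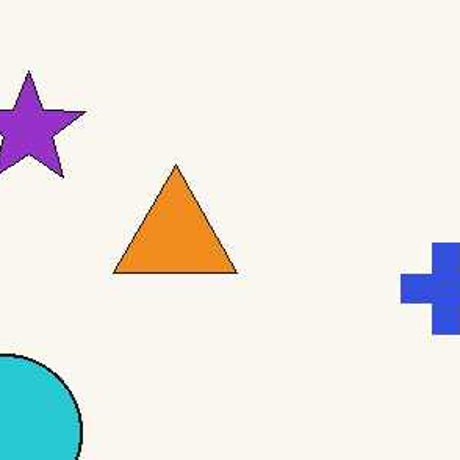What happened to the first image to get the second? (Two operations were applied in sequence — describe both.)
The image was JPEG-compressed with visible artifacts, then cropped slightly and scaled back up.

Blocky 8×8 compression artifacts appear around shape edges and the flat background shows ringing — characteristic JPEG degradation. The visible shapes are larger and the field of view is narrower; shapes near the original edges may be partly or wholly outside the frame — a crop-and-rescale.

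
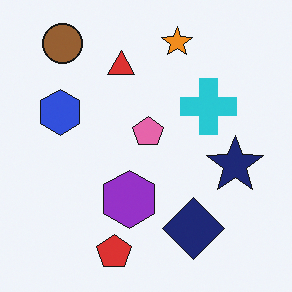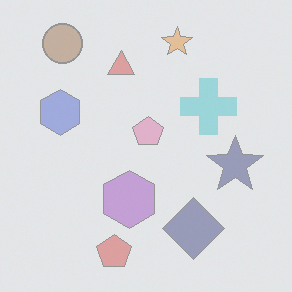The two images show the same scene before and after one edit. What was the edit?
Given much lower contrast.

Tones are pushed toward mid-grey across the whole image — a global contrast change.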